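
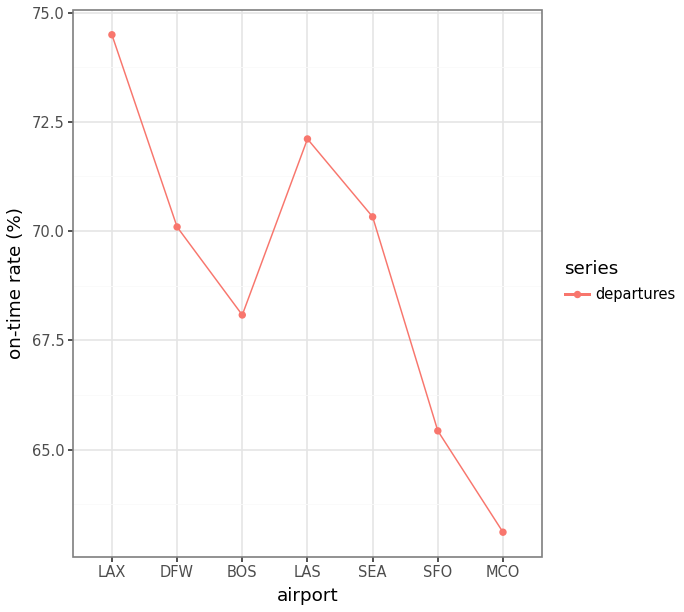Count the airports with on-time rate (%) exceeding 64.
Above 64: LAX, DFW, BOS, LAS, SEA, SFO.

6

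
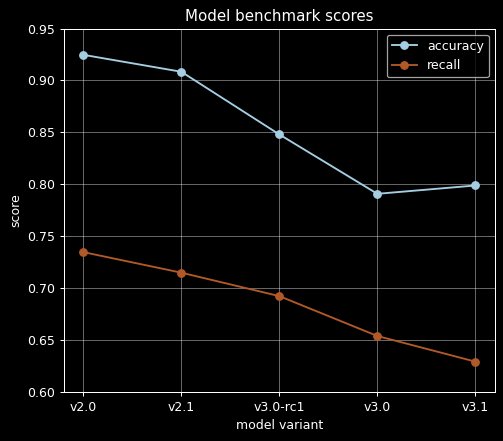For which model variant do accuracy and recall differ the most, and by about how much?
v2.1: accuracy ≈ 0.90, recall ≈ 0.70 → gap ≈ 0.20. Next-largest (v2.0) is only ≈ 0.15.

v2.1, ≈ 0.20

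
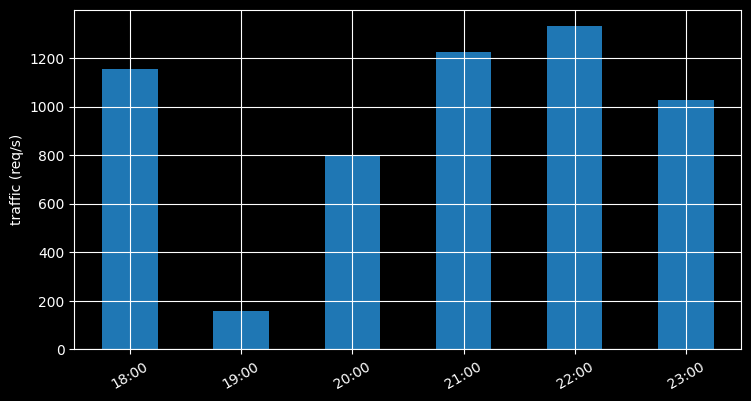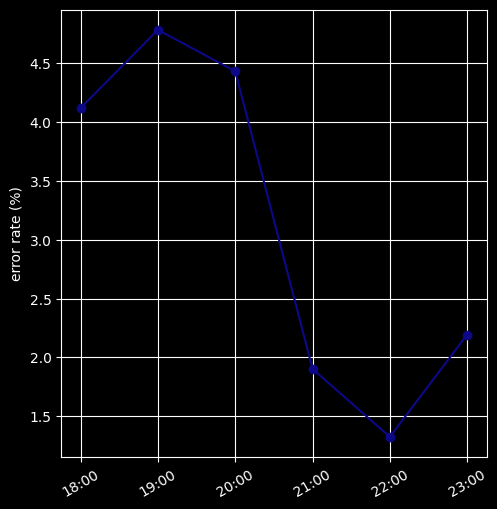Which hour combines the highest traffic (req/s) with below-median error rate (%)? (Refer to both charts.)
Chart 2 median error rate (%) ≈ 3; below-median hours: 21:00, 22:00, 23:00. Among those, 22:00 has the highest traffic (req/s) (≈ 1400).

22:00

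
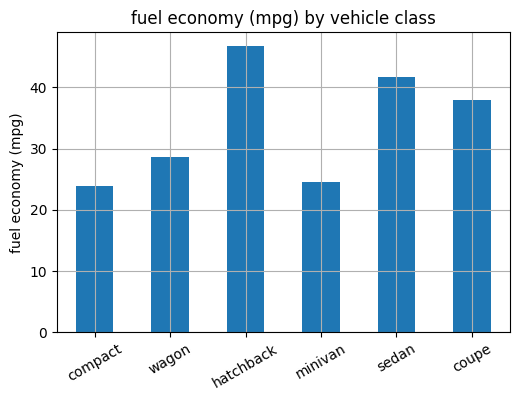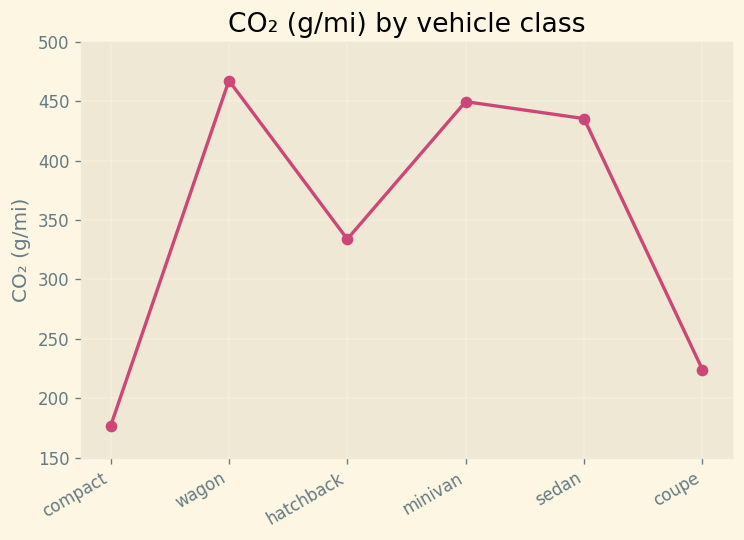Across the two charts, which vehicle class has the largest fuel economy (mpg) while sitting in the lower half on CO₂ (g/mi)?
Chart 2 median CO₂ (g/mi) ≈ 400; below-median vehicle classes: compact, hatchback, coupe. Among those, hatchback has the highest fuel economy (mpg) (≈ 45).

hatchback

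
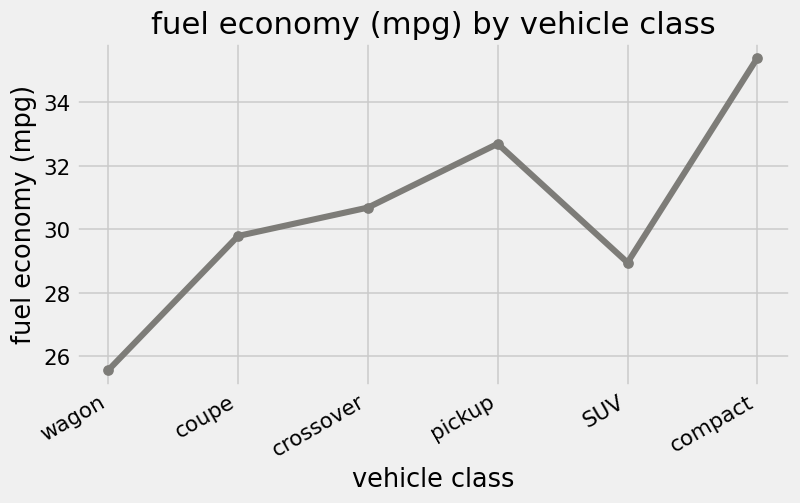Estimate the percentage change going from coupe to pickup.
≈ +10%

coupe ≈ 30, pickup ≈ 33; (33 − 30) / 30 ≈ +10%.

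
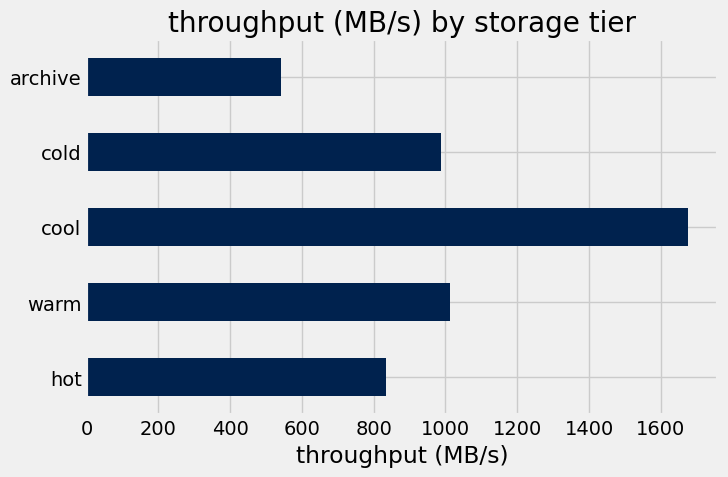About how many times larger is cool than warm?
≈ 1.6×

cool ≈ 1600, warm ≈ 1000; 1600/1000 ≈ 1.6.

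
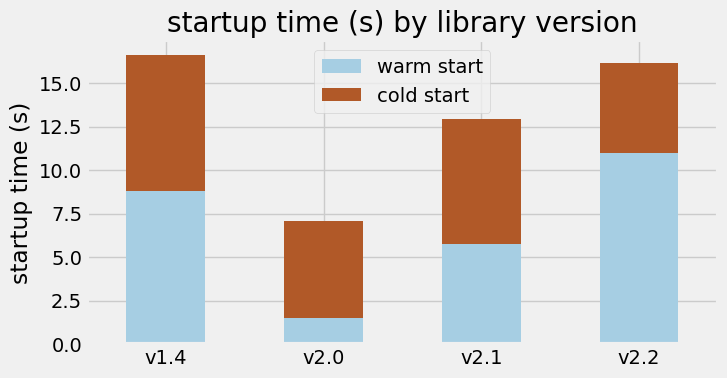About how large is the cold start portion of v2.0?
cold start top ≈ 8, bottom ≈ 2; segment ≈ 6.

≈ 6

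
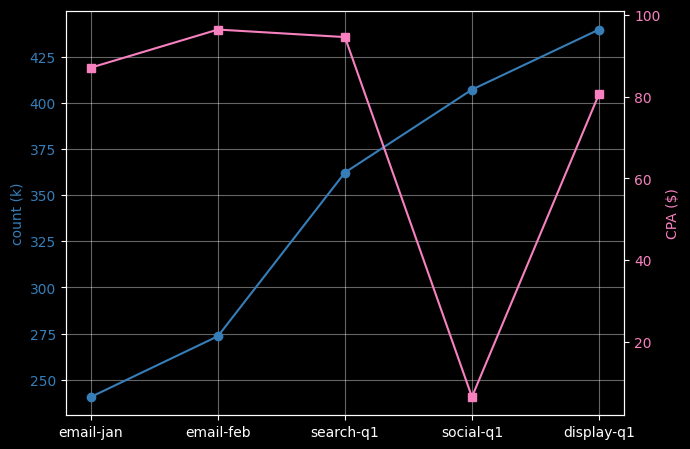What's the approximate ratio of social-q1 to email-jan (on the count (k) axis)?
social-q1 ≈ 400, email-jan ≈ 240; 400/240 ≈ 1.67.

≈ 1.67×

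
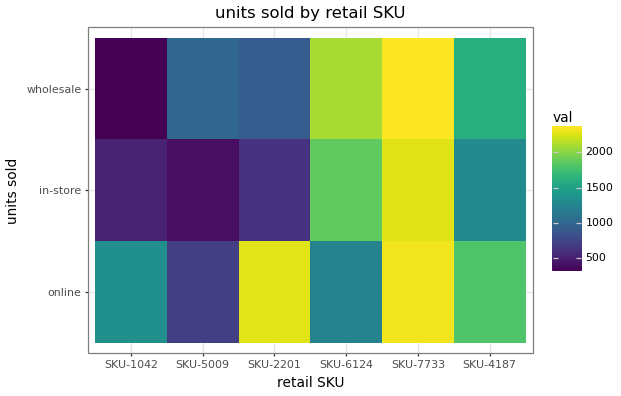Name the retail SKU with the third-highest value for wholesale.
SKU-4187

Top 4 for wholesale: SKU-7733 ≈ 2400, SKU-6124 ≈ 2000, SKU-4187 ≈ 1600, SKU-5009 ≈ 1000.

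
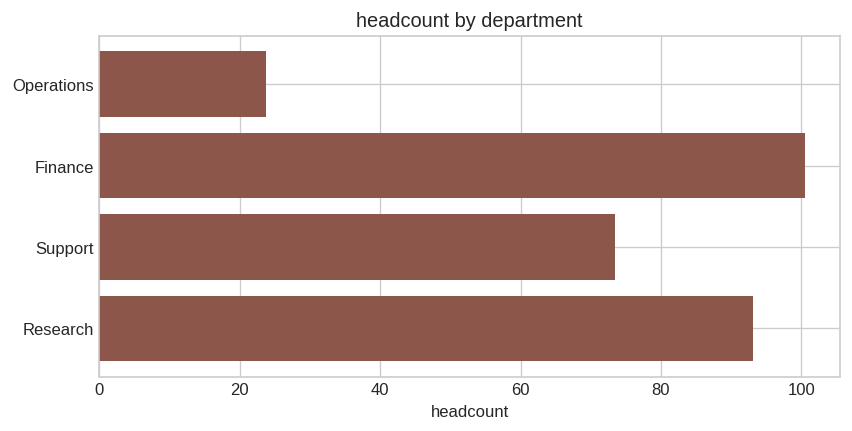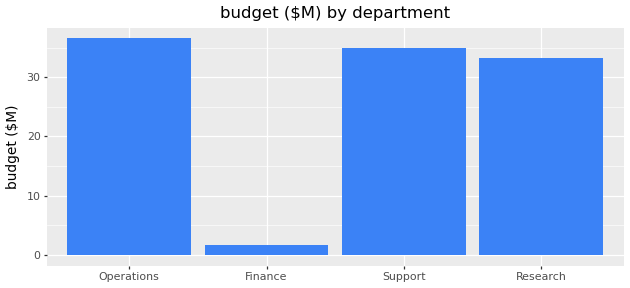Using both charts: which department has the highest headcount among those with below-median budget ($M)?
Chart 2 median budget ($M) ≈ 35; below-median departments: Finance, Research. Among those, Finance has the highest headcount (≈ 100).

Finance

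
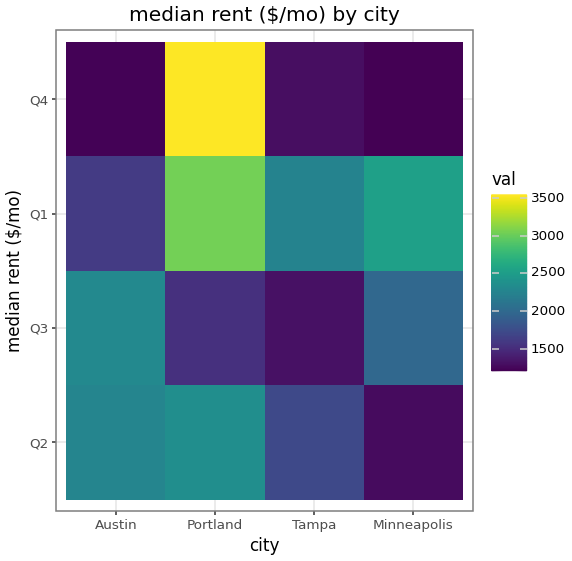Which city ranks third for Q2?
Top 4 for Q2: Portland ≈ 2400, Austin ≈ 2200, Tampa ≈ 1800, Minneapolis ≈ 1200.

Tampa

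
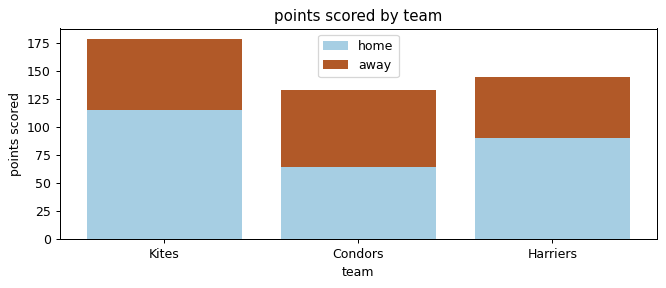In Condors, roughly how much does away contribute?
away top ≈ 140, bottom ≈ 60; segment ≈ 80.

≈ 80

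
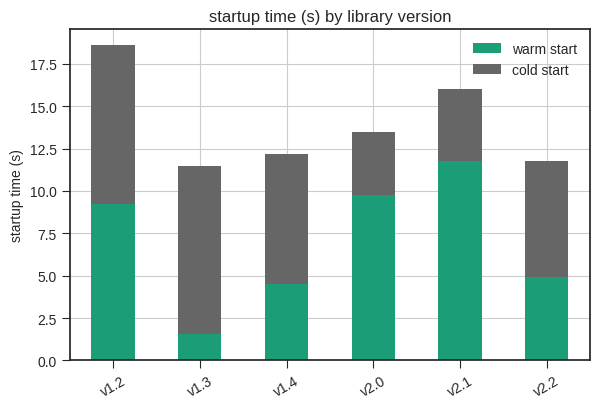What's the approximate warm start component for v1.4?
≈ 4

warm start top ≈ 4, bottom ≈ 0; segment ≈ 4.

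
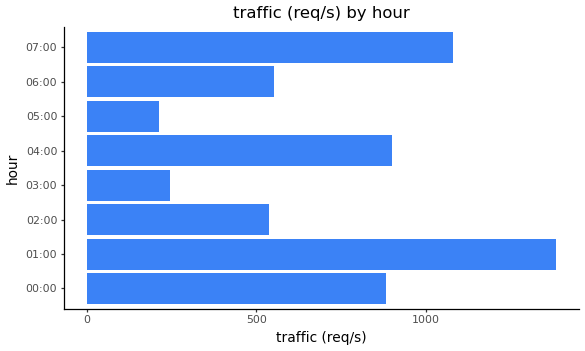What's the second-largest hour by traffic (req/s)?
07:00

Top 3: 01:00 ≈ 1400, 07:00 ≈ 1000, 04:00 ≈ 800.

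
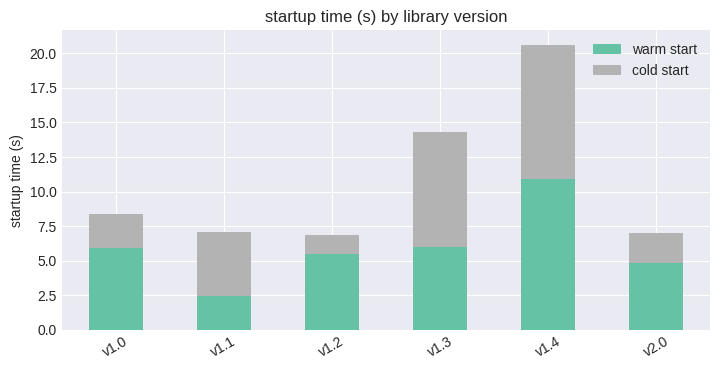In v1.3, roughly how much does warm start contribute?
≈ 6

warm start top ≈ 6, bottom ≈ 0; segment ≈ 6.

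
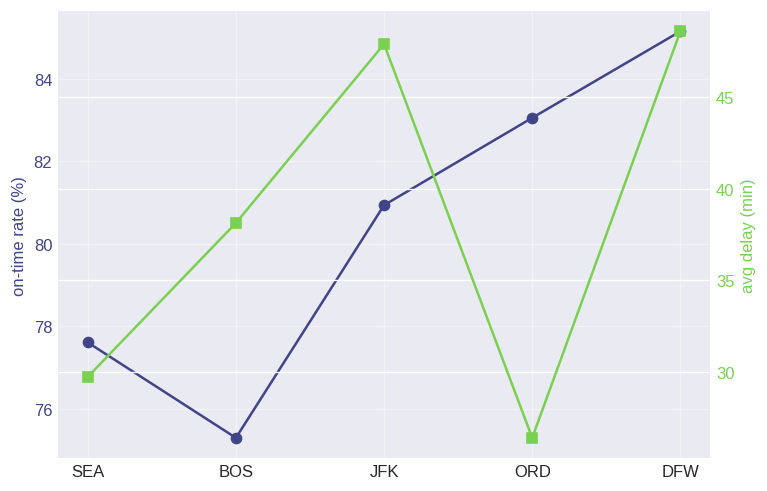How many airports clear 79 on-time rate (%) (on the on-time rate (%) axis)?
Above 79: JFK, ORD, DFW.

3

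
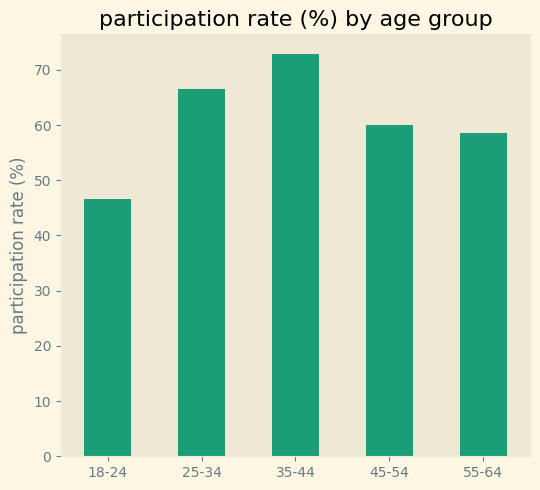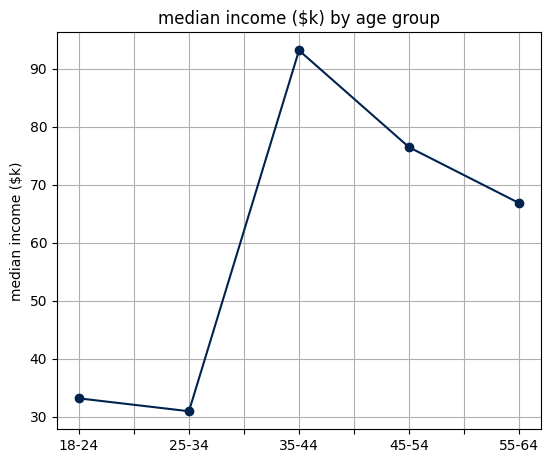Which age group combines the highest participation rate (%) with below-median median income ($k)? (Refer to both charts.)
25-34

Chart 2 median median income ($k) ≈ 70; below-median age groups: 18-24, 25-34. Among those, 25-34 has the highest participation rate (%) (≈ 70).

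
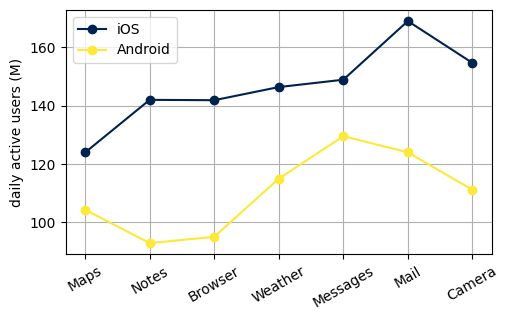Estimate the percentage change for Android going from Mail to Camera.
Mail ≈ 120, Camera ≈ 110; (110 − 120) / 120 ≈ -8.3%.

≈ -8.3%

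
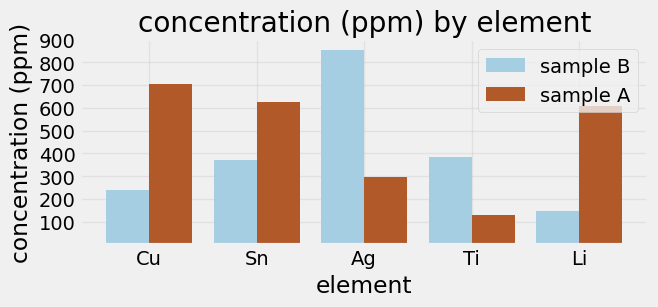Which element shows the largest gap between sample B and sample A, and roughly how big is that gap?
Ag, ≈ 600 ppm

Ag: sample B ≈ 900, sample A ≈ 300 → gap ≈ 600. Next-largest (Cu) is only ≈ 500.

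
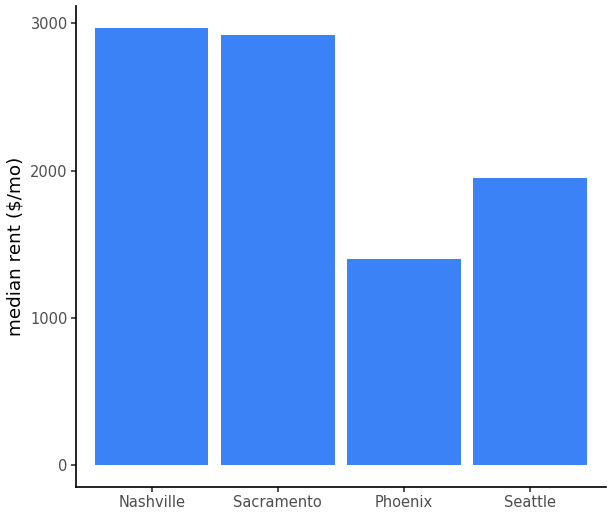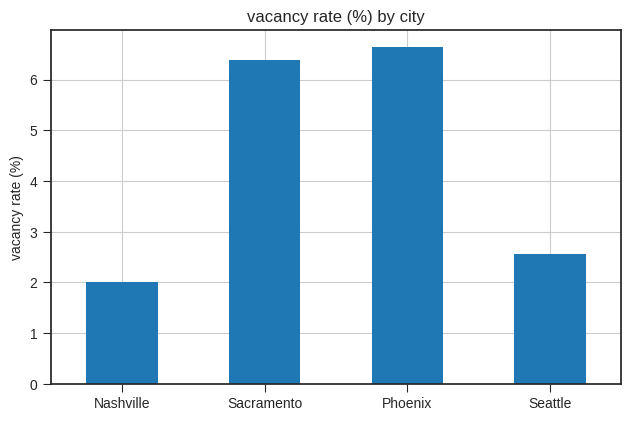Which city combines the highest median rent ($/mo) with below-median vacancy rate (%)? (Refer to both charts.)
Chart 2 median vacancy rate (%) ≈ 4; below-median cities: Nashville, Seattle. Among those, Nashville has the highest median rent ($/mo) (≈ 3000).

Nashville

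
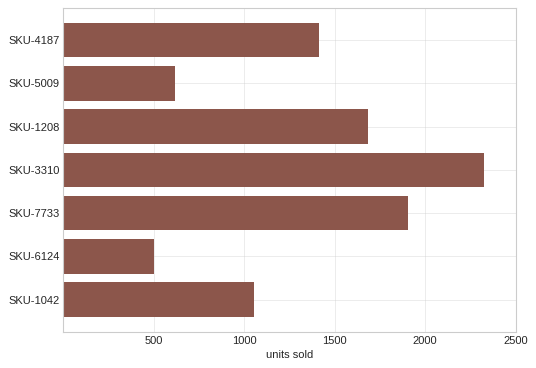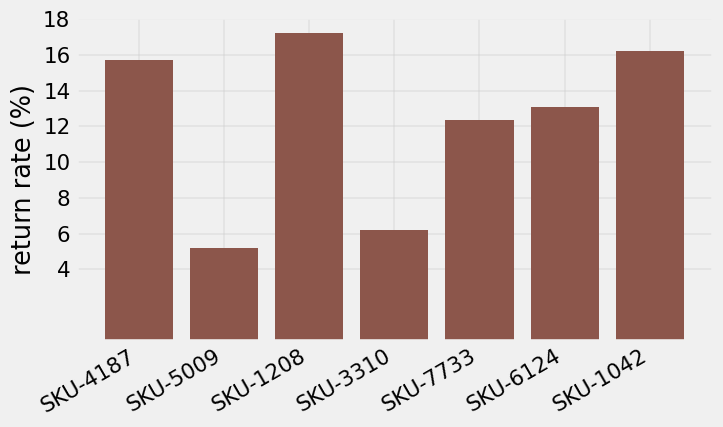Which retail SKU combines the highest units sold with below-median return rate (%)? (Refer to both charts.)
Chart 2 median return rate (%) ≈ 14; below-median retail SKUs: SKU-5009, SKU-3310, SKU-7733. Among those, SKU-3310 has the highest units sold (≈ 2500).

SKU-3310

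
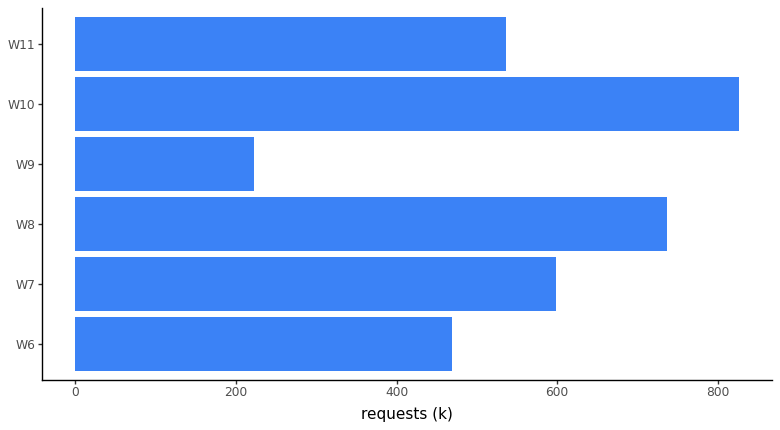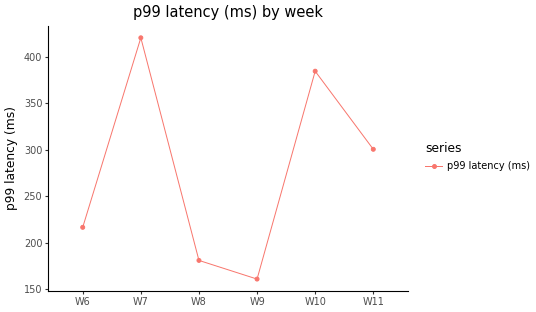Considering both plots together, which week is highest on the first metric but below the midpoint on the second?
W8

Chart 2 median p99 latency (ms) ≈ 250; below-median weeks: W6, W8, W9. Among those, W8 has the highest requests (k) (≈ 700).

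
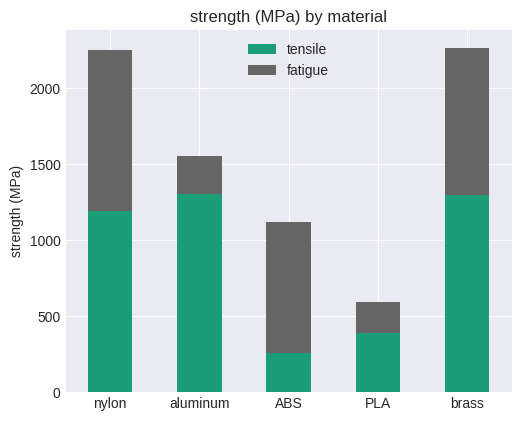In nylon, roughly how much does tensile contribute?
≈ 1200

tensile top ≈ 1200, bottom ≈ 0; segment ≈ 1200.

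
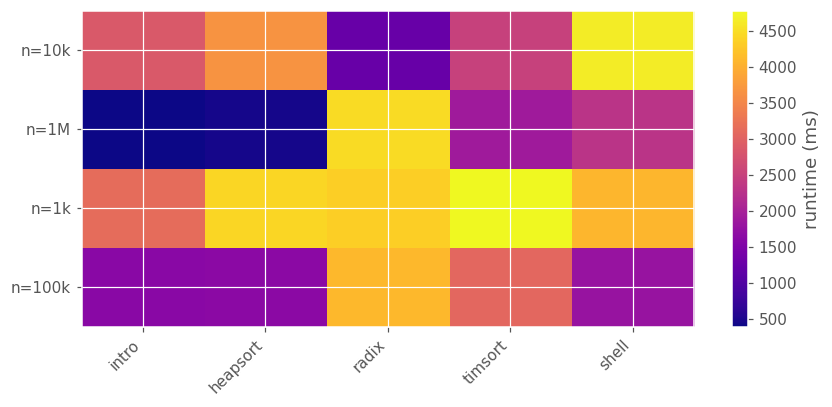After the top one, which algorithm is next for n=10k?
heapsort

Top 3 for n=10k: shell ≈ 4500, heapsort ≈ 3500, intro ≈ 3000.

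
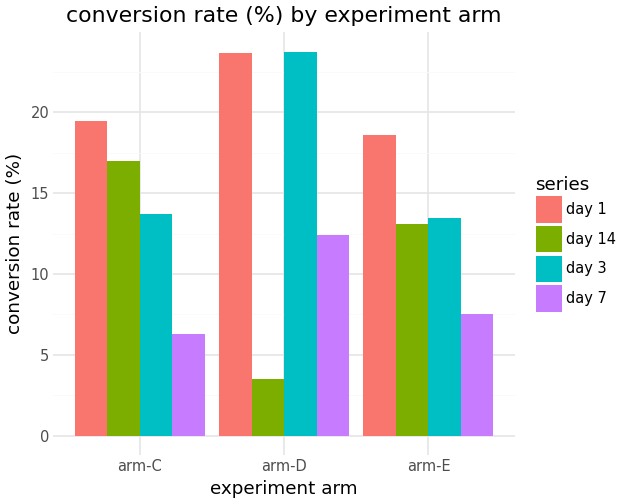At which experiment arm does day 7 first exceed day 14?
arm-D

arm-C: day 7 ≈ 6 vs day 14 ≈ 16 (not yet); arm-D: day 7 ≈ 12 vs day 14 ≈ 4 (first crossover).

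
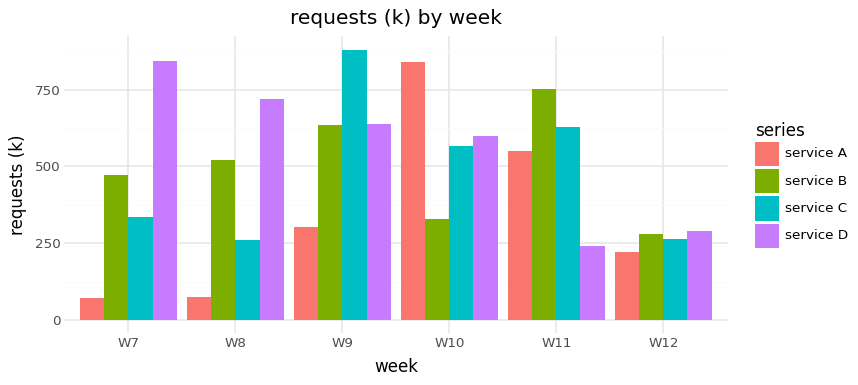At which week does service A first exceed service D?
W9: service A ≈ 300 vs service D ≈ 600 (not yet); W10: service A ≈ 800 vs service D ≈ 600 (first crossover).

W10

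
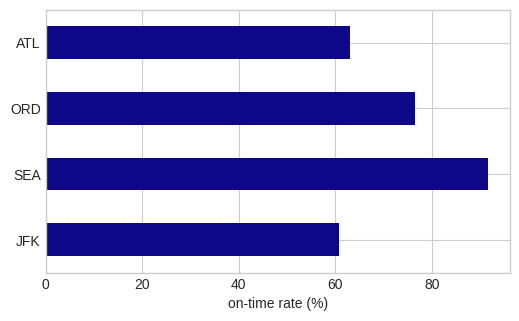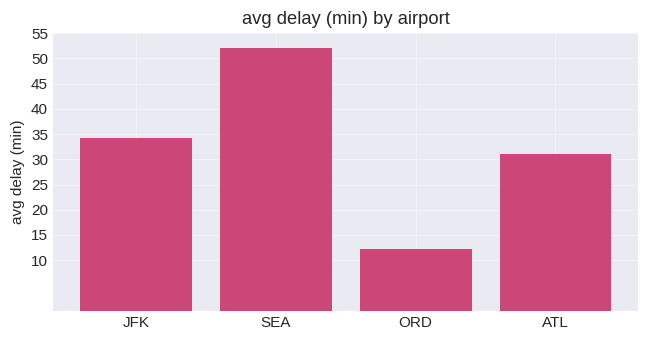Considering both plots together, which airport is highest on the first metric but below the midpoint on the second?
ORD

Chart 2 median avg delay (min) ≈ 35; below-median airports: ORD, ATL. Among those, ORD has the highest on-time rate (%) (≈ 80).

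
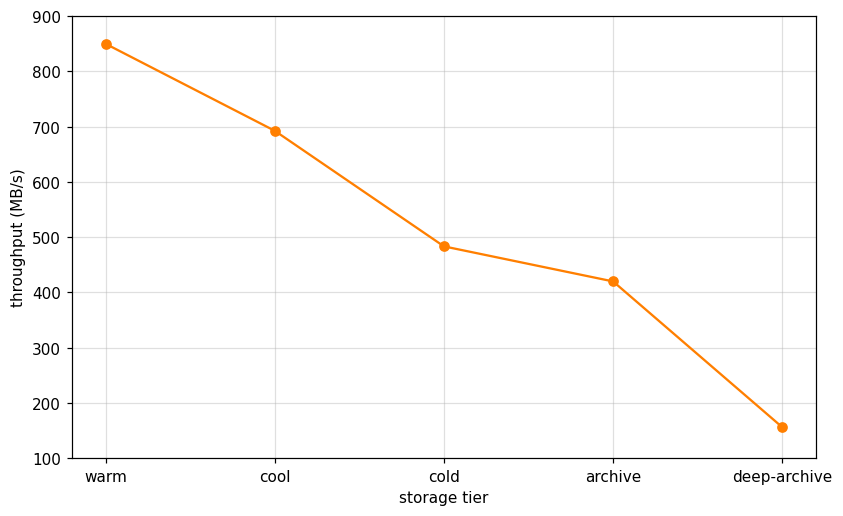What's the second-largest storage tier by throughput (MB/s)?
cool

Top 3: warm ≈ 800, cool ≈ 700, cold ≈ 500.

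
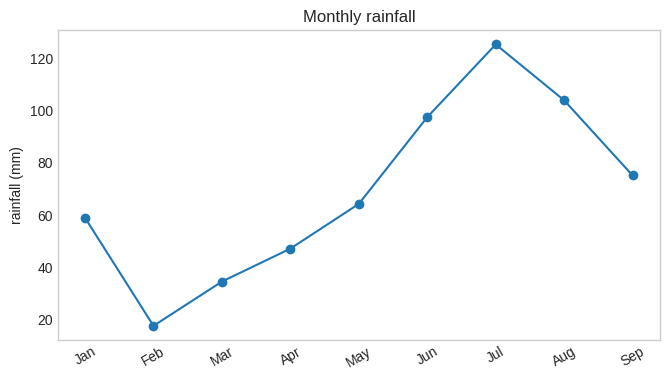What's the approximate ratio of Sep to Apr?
≈ 1.6×

Sep ≈ 80, Apr ≈ 50; 80/50 ≈ 1.6.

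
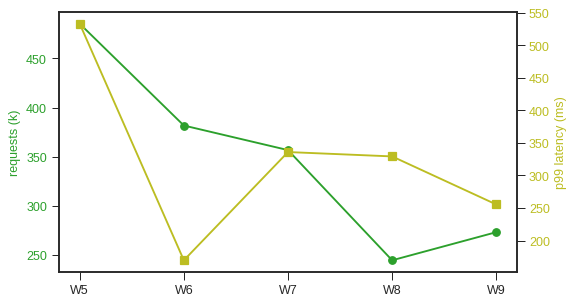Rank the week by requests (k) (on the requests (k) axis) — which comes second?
W6

Top 3 (on the requests (k) axis): W5 ≈ 475, W6 ≈ 375, W7 ≈ 350.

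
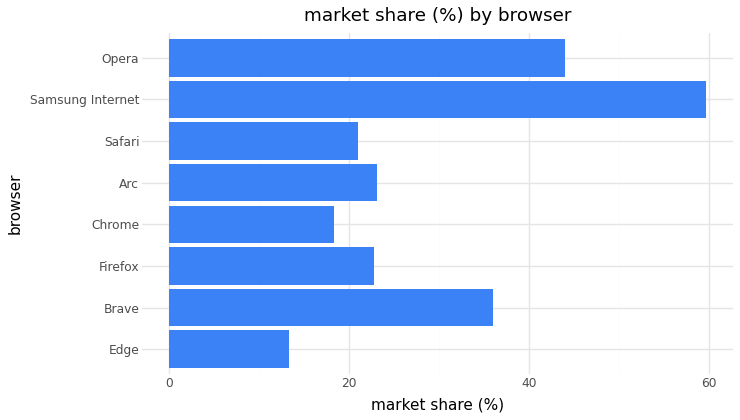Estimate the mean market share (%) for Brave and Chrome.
(35 + 20) / 2 ≈ 28.

≈ 28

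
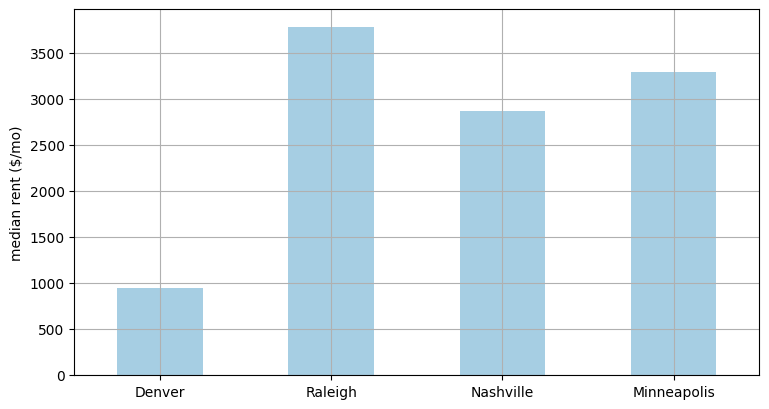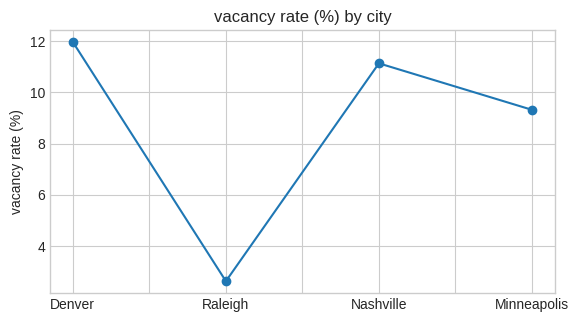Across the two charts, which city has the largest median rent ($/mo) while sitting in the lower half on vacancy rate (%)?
Raleigh

Chart 2 median vacancy rate (%) ≈ 10; below-median cities: Raleigh, Minneapolis. Among those, Raleigh has the highest median rent ($/mo) (≈ 4000).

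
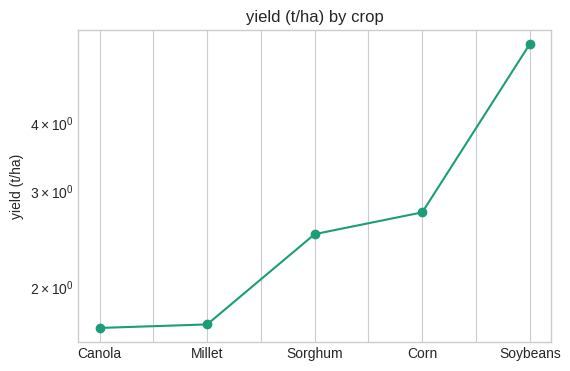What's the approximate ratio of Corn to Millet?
Corn ≈ 2.5, Millet ≈ 1.5; 2.5/1.5 ≈ 1.67.

≈ 1.67×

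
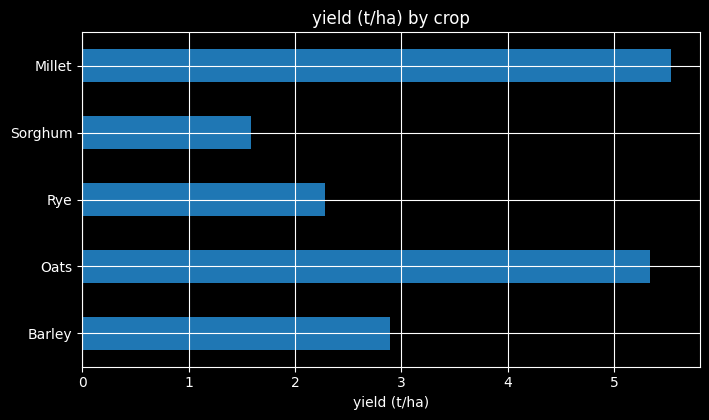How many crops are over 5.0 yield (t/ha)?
Above 5.0: Oats, Millet.

2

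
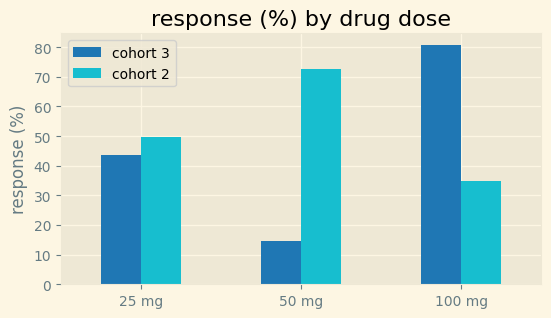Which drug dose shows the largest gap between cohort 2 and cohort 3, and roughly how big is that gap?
50 mg: cohort 2 ≈ 70, cohort 3 ≈ 10 → gap ≈ 60. Next-largest (100 mg) is only ≈ 50.

50 mg, ≈ 60 %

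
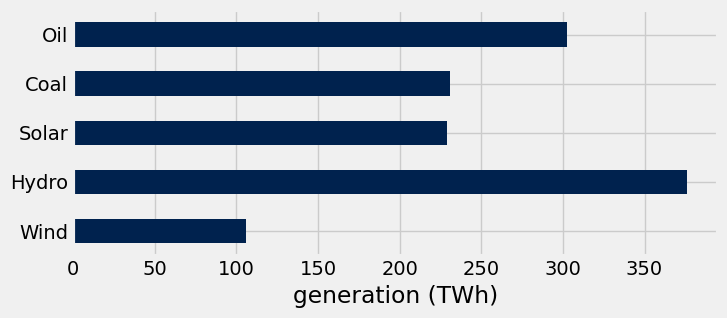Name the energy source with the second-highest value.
Top 3: Hydro ≈ 400, Oil ≈ 300, Coal ≈ 250.

Oil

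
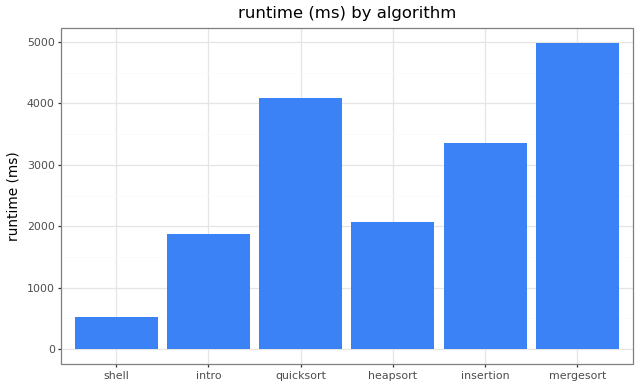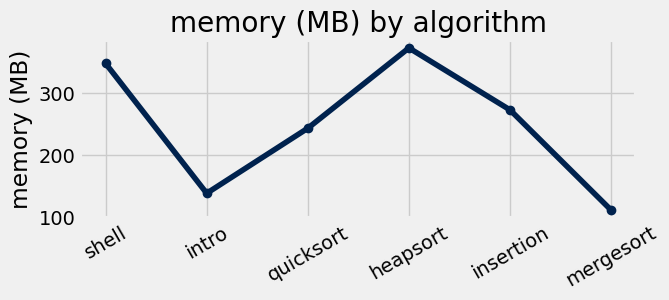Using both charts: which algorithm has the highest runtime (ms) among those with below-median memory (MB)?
mergesort

Chart 2 median memory (MB) ≈ 250; below-median algorithms: intro, quicksort, mergesort. Among those, mergesort has the highest runtime (ms) (≈ 5000).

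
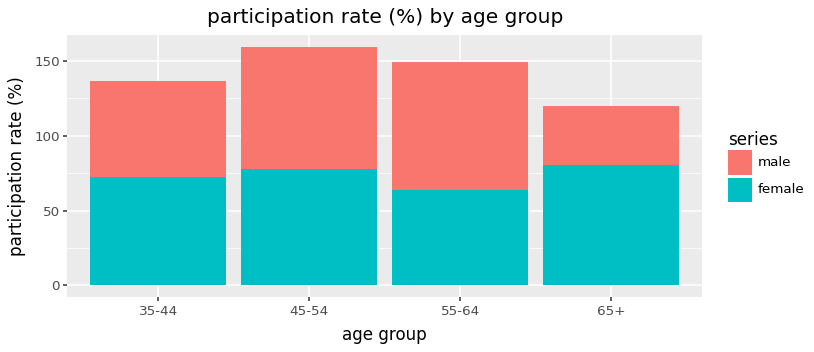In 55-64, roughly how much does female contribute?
female top ≈ 60, bottom ≈ 0; segment ≈ 60.

≈ 60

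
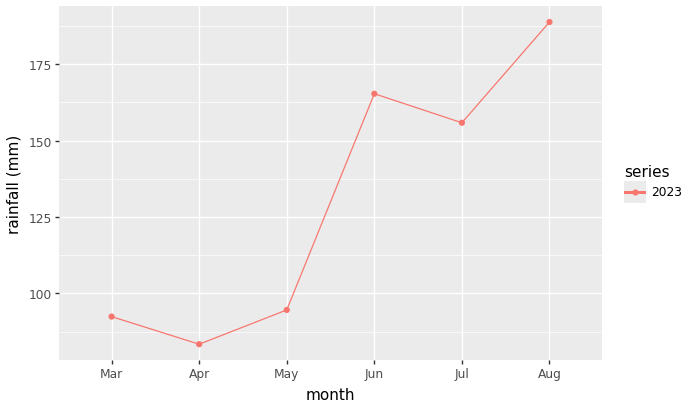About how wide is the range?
≈ 110

Max Aug ≈ 190, min Apr ≈ 80; range ≈ 110.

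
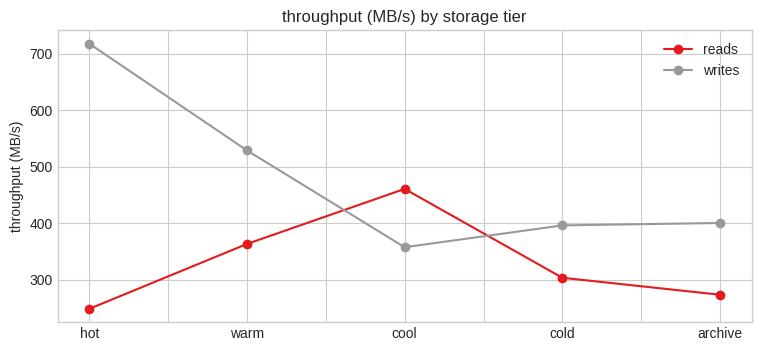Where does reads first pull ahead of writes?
warm: reads ≈ 350 vs writes ≈ 550 (not yet); cool: reads ≈ 450 vs writes ≈ 350 (first crossover).

cool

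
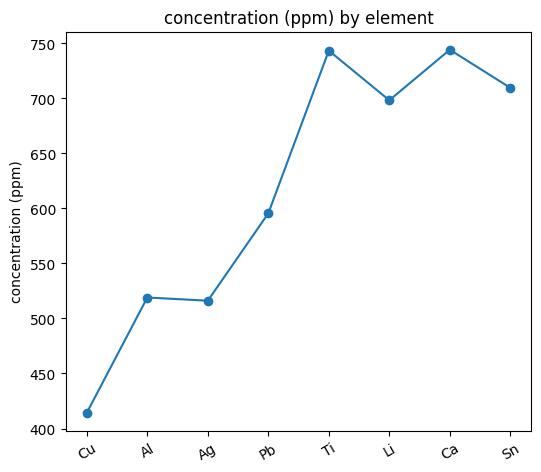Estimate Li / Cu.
Li ≈ 700, Cu ≈ 400; 700/400 ≈ 1.75.

≈ 1.75×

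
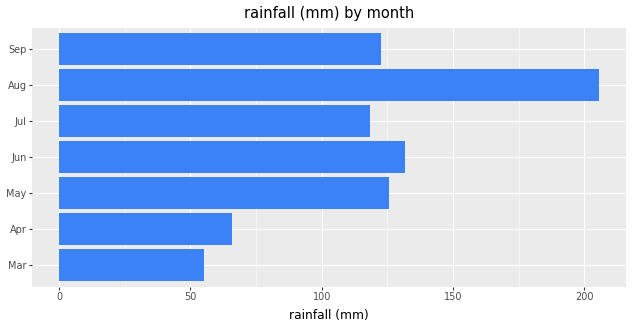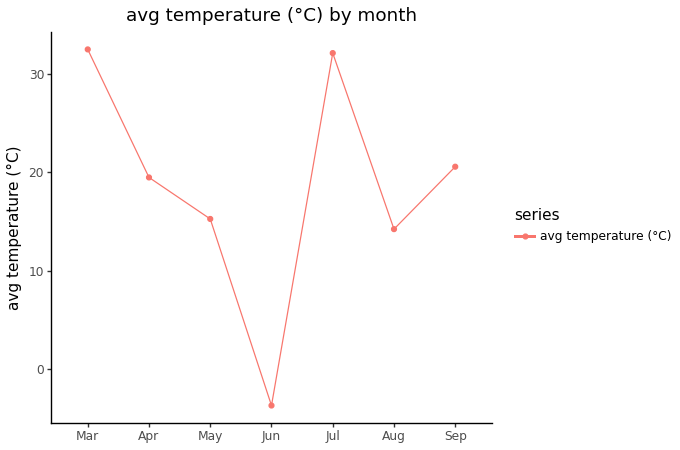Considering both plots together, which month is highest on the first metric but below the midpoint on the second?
Aug

Chart 2 median avg temperature (°C) ≈ 20; below-median months: May, Jun, Aug. Among those, Aug has the highest rainfall (mm) (≈ 200).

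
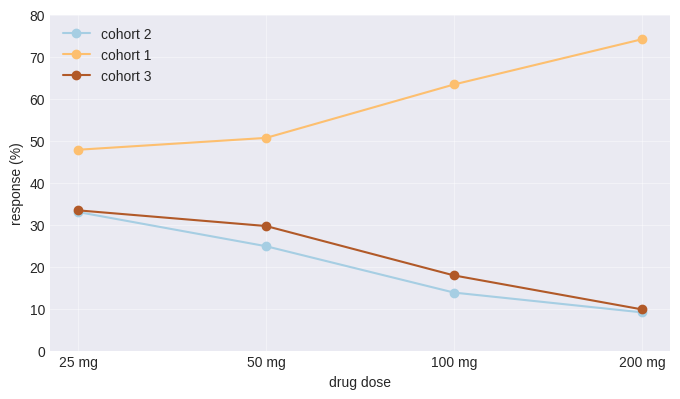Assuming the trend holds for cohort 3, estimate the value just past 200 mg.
≈ 0

Last three: 30, 20, 10 → slope ≈ -10/step → next ≈ 0.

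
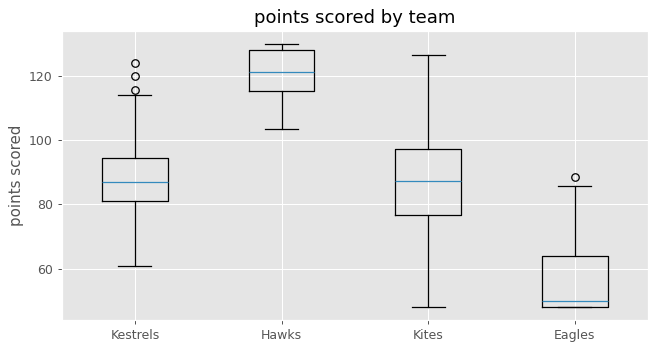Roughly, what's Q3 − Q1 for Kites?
Q3 ≈ 100, Q1 ≈ 80; IQR ≈ 20.

≈ 20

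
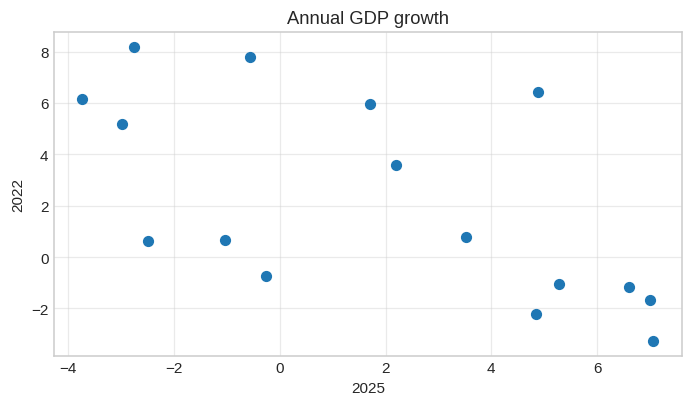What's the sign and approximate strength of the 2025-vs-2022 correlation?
Points are negatively correlated; moderate (|r| ≈ 0.6).

negative, moderate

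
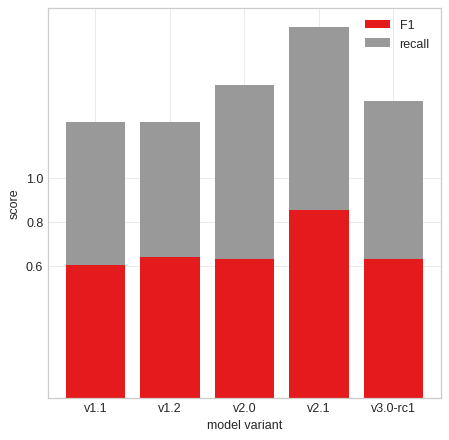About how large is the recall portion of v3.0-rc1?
≈ 0.8

recall top ≈ 1.4, bottom ≈ 0.6; segment ≈ 0.8.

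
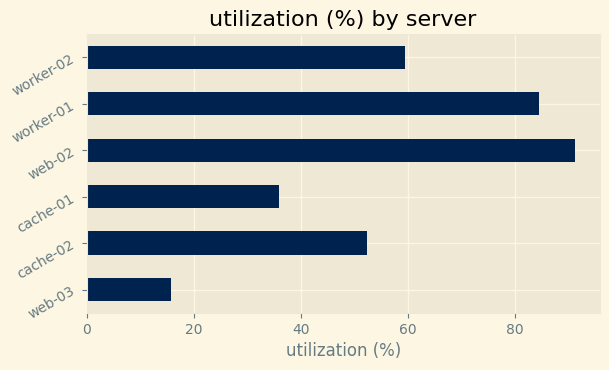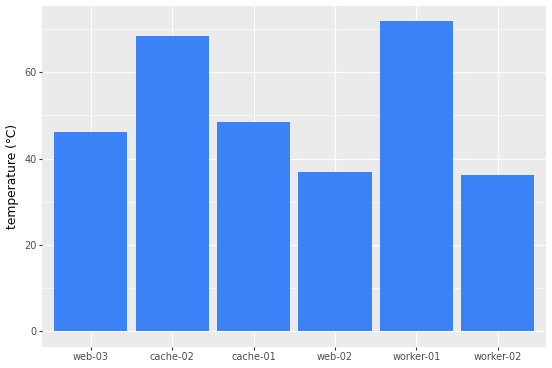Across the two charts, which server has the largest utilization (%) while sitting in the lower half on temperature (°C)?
web-02

Chart 2 median temperature (°C) ≈ 50; below-median servers: web-03, web-02, worker-02. Among those, web-02 has the highest utilization (%) (≈ 90).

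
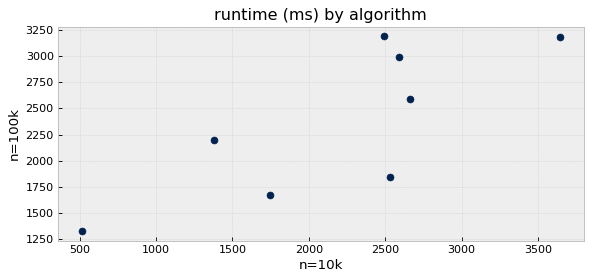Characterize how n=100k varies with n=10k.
positive, strong

Points are positively correlated; strong (|r| ≈ 0.8).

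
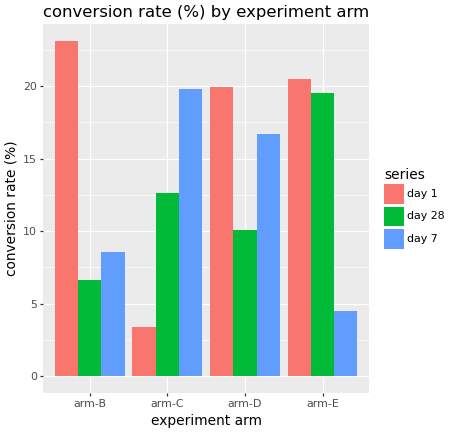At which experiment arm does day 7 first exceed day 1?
arm-B: day 7 ≈ 8 vs day 1 ≈ 24 (not yet); arm-C: day 7 ≈ 20 vs day 1 ≈ 4 (first crossover).

arm-C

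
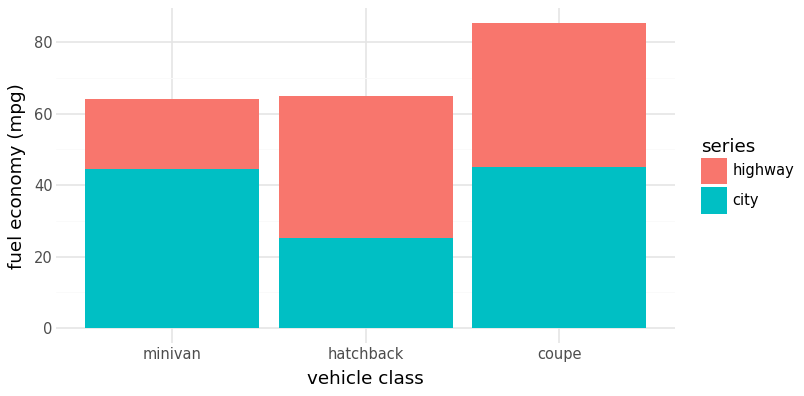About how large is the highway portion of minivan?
highway top ≈ 60, bottom ≈ 40; segment ≈ 20.

≈ 20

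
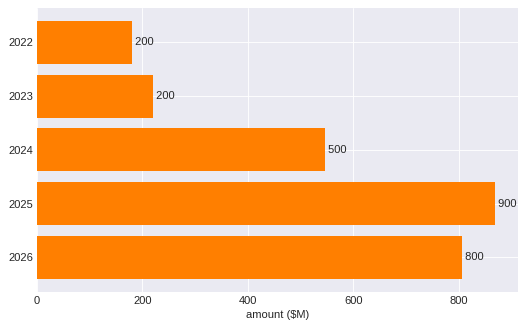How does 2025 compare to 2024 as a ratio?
2025 ≈ 900, 2024 ≈ 500; 900/500 ≈ 1.8.

≈ 1.8×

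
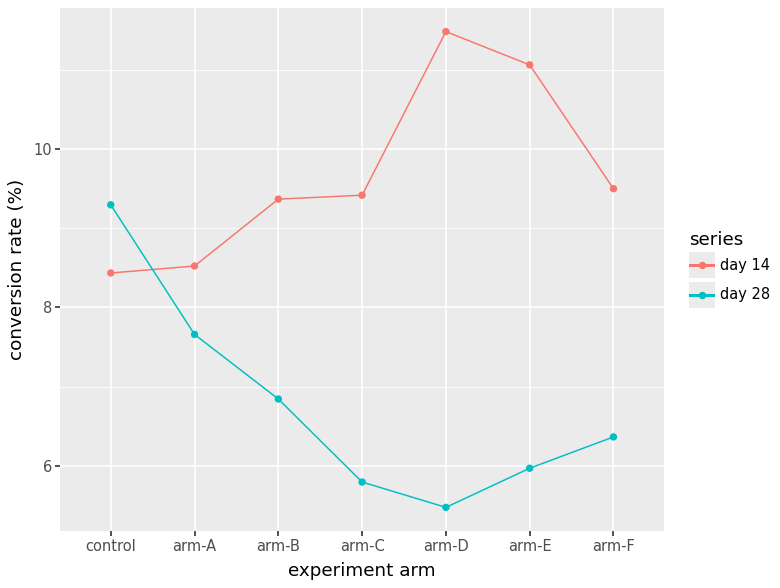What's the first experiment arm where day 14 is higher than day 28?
arm-A

control: day 14 ≈ 8 vs day 28 ≈ 9 (not yet); arm-A: day 14 ≈ 9 vs day 28 ≈ 8 (first crossover).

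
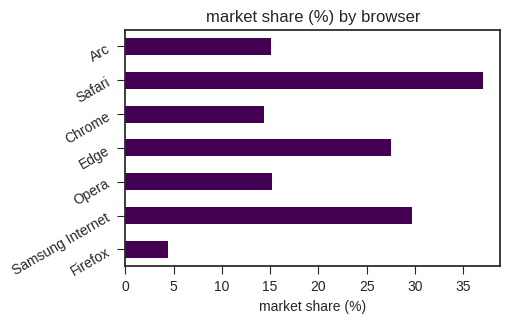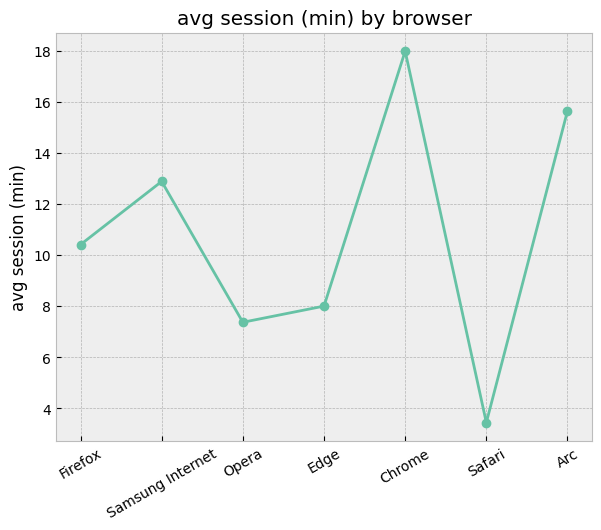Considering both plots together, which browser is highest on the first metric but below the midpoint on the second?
Safari

Chart 2 median avg session (min) ≈ 10; below-median browsers: Opera, Edge, Safari. Among those, Safari has the highest market share (%) (≈ 35).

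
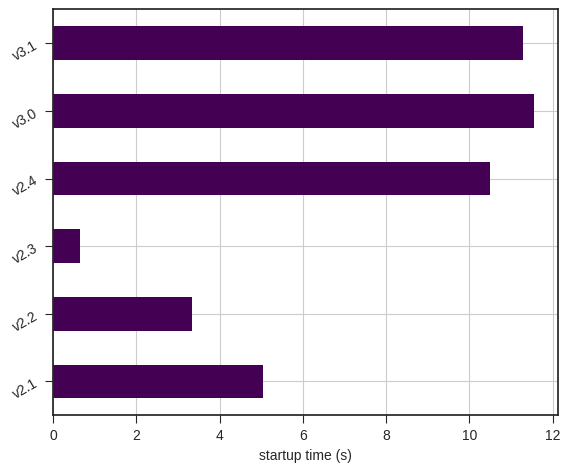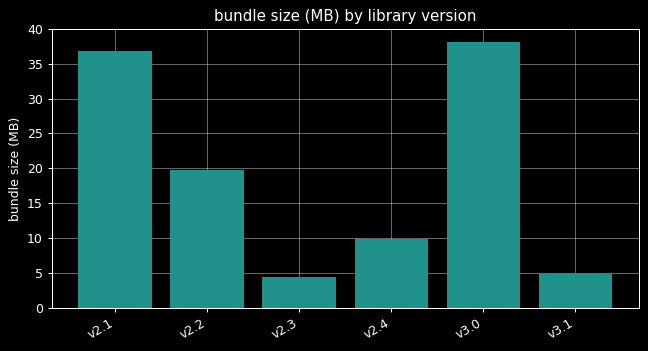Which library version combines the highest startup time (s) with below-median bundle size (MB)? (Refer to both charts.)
Chart 2 median bundle size (MB) ≈ 15; below-median library versions: v2.3, v2.4, v3.1. Among those, v3.1 has the highest startup time (s) (≈ 12).

v3.1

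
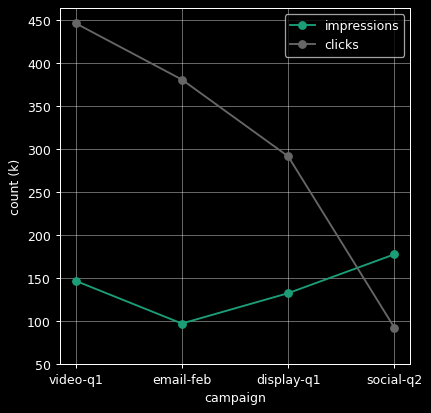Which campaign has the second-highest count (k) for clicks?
email-feb

Top 3 for clicks: video-q1 ≈ 450, email-feb ≈ 400, display-q1 ≈ 300.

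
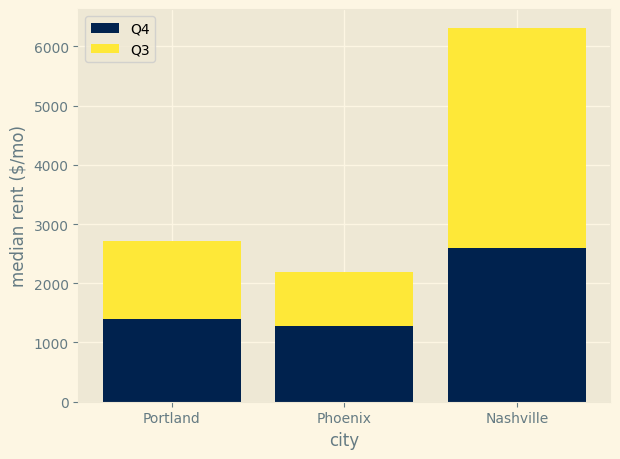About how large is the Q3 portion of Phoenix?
≈ 1000

Q3 top ≈ 2000, bottom ≈ 1000; segment ≈ 1000.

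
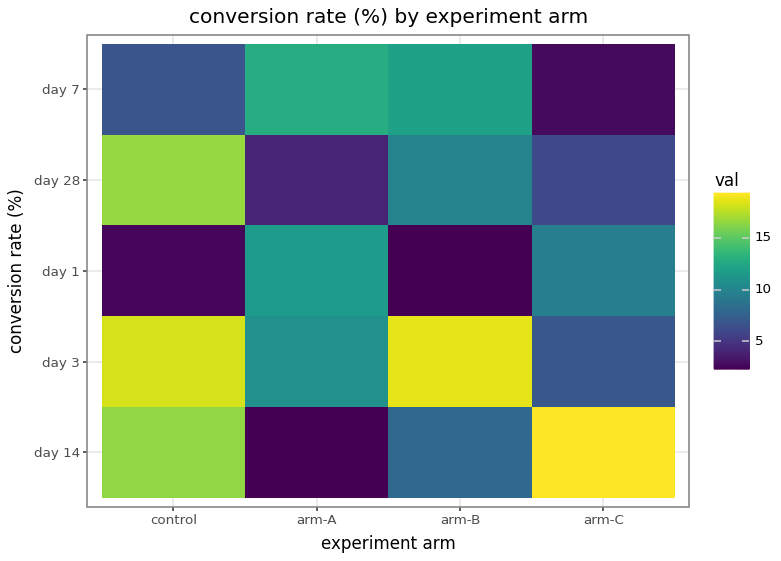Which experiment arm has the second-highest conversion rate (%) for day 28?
Top 3 for day 28: control ≈ 16, arm-B ≈ 10, arm-C ≈ 6.

arm-B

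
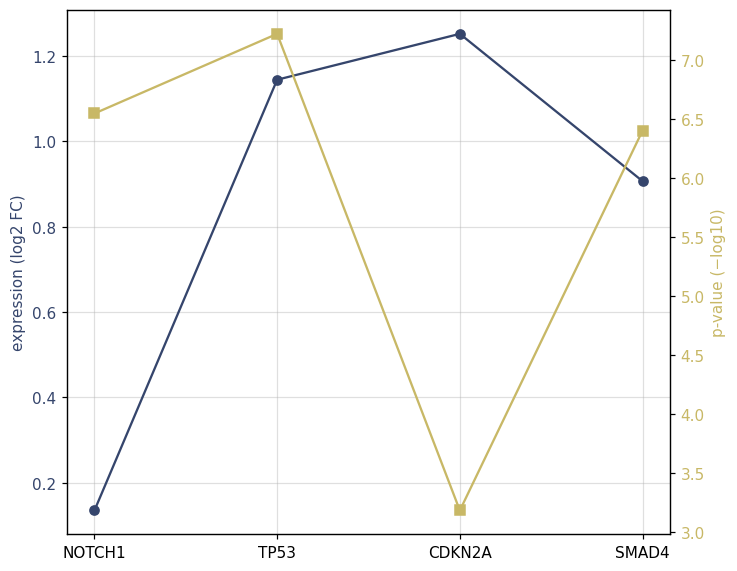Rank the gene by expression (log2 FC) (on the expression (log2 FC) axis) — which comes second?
Top 3 (on the expression (log2 FC) axis): CDKN2A ≈ 1.3, TP53 ≈ 1.1, SMAD4 ≈ 0.9.

TP53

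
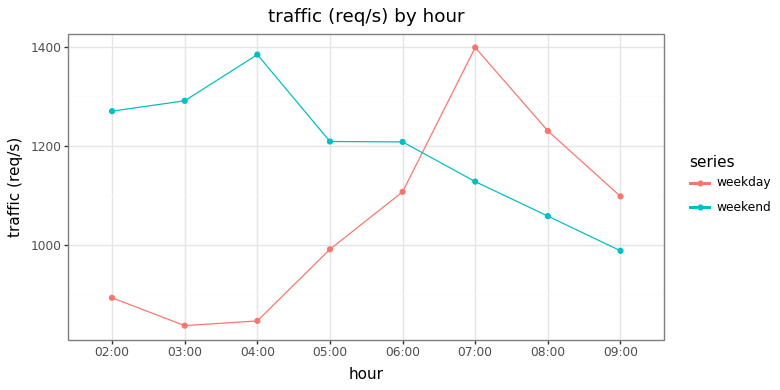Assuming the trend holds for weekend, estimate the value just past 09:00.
≈ 925

Last three: 1150, 1050, 1000 → slope ≈ -75/step → next ≈ 925.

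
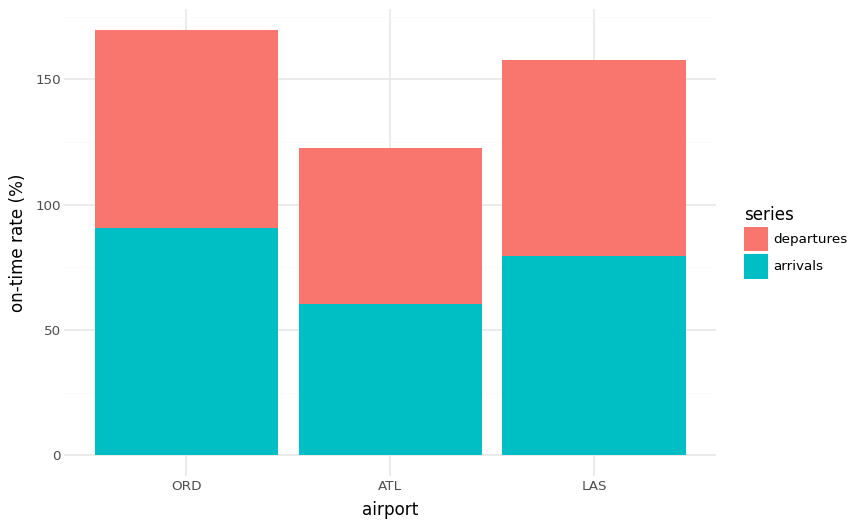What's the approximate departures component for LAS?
departures top ≈ 160, bottom ≈ 80; segment ≈ 80.

≈ 80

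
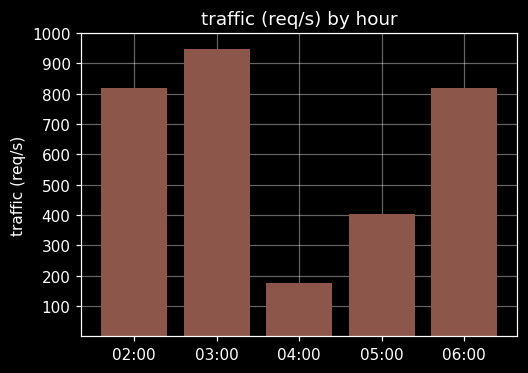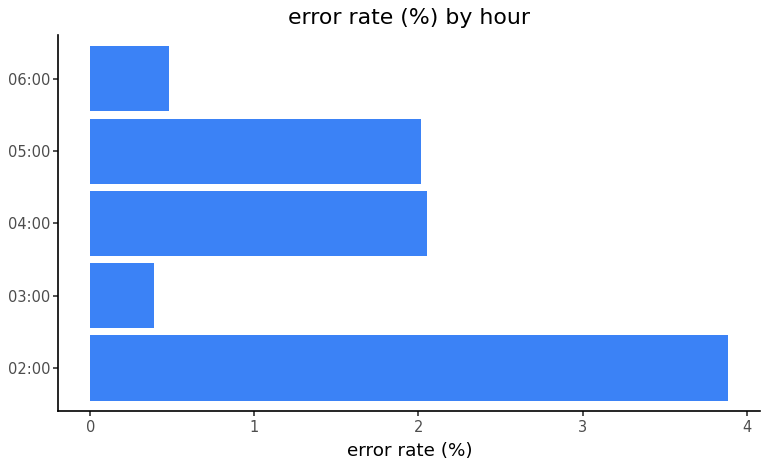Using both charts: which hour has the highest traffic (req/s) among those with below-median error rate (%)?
03:00

Chart 2 median error rate (%) ≈ 2; below-median hours: 03:00, 06:00. Among those, 03:00 has the highest traffic (req/s) (≈ 900).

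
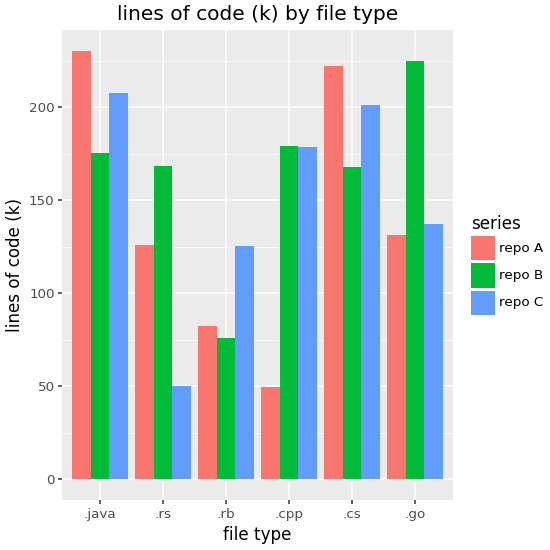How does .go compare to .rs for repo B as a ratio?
.go ≈ 220, .rs ≈ 160; 220/160 ≈ 1.38.

≈ 1.38×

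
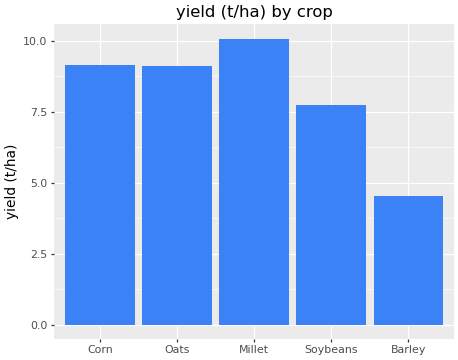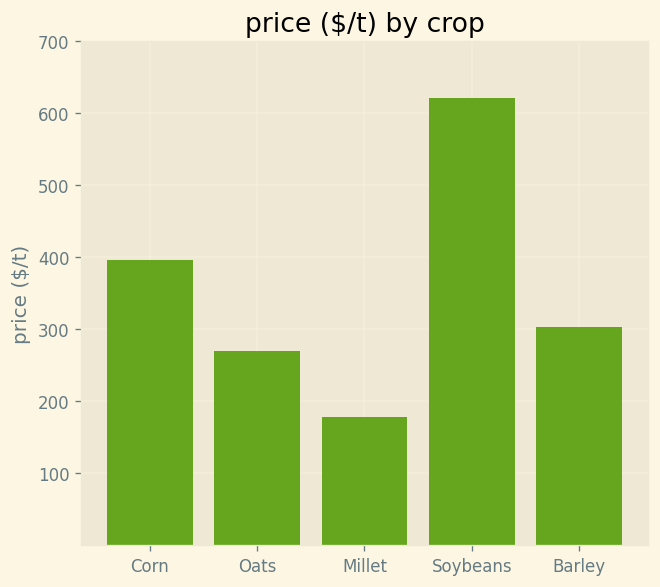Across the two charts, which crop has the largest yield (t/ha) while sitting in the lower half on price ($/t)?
Chart 2 median price ($/t) ≈ 300; below-median crops: Oats, Millet. Among those, Millet has the highest yield (t/ha) (≈ 10).

Millet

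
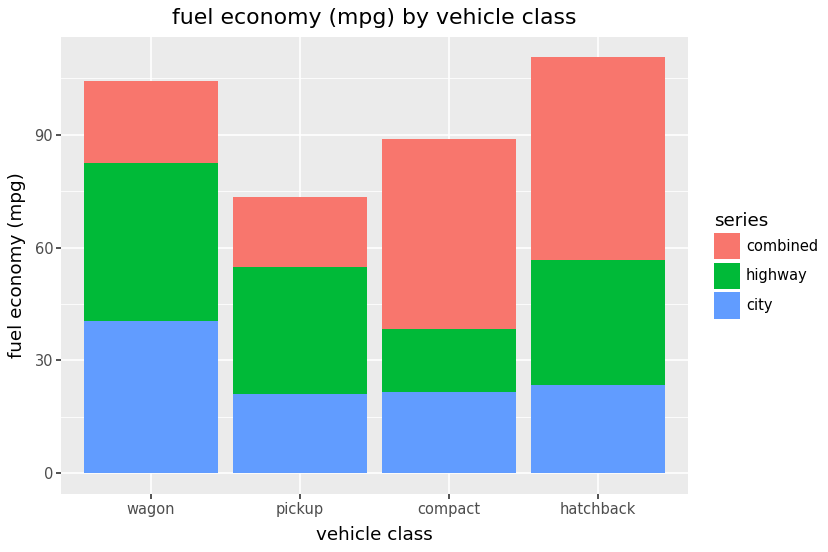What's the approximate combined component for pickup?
≈ 20

combined top ≈ 70, bottom ≈ 50; segment ≈ 20.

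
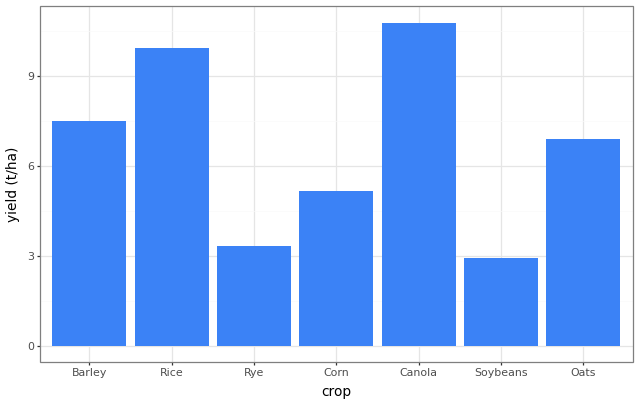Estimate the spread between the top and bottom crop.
Max Canola ≈ 11, min Soybeans ≈ 3; range ≈ 8.

≈ 8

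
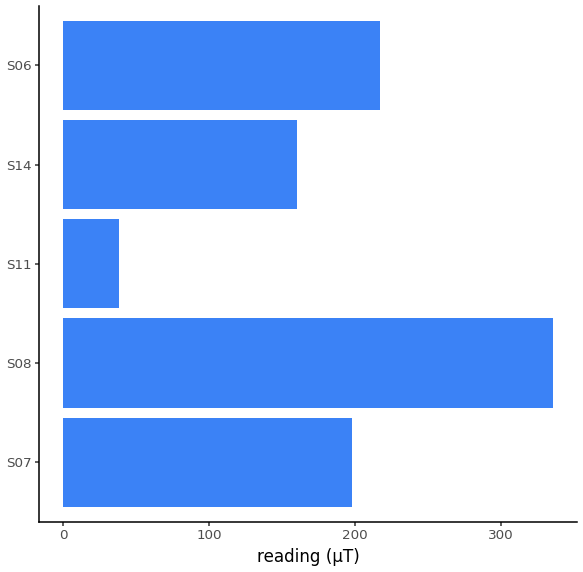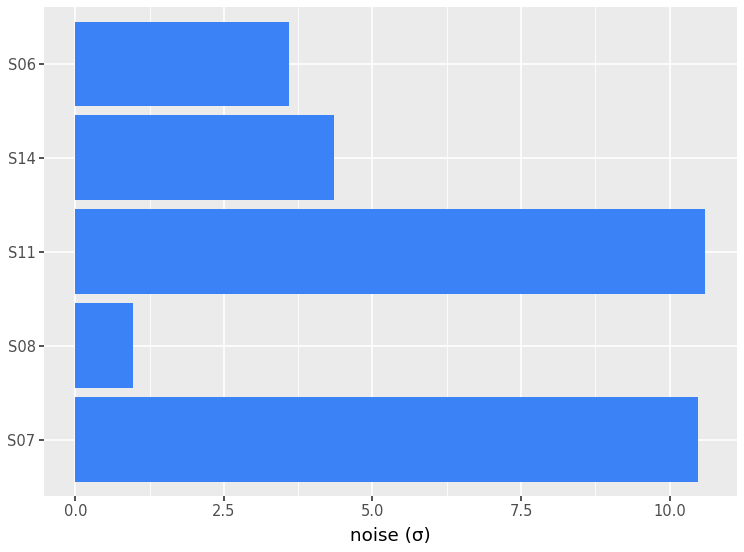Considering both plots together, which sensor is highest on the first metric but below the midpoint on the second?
S08

Chart 2 median noise (σ) ≈ 4; below-median sensors: S08, S06. Among those, S08 has the highest reading (µT) (≈ 350).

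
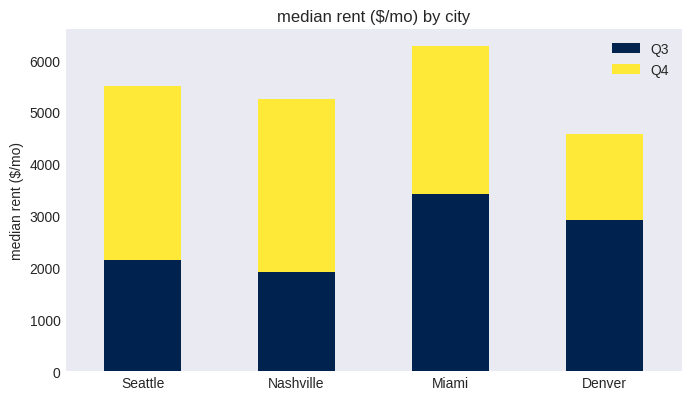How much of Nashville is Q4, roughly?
Q4 top ≈ 5000, bottom ≈ 2000; segment ≈ 3000.

≈ 3000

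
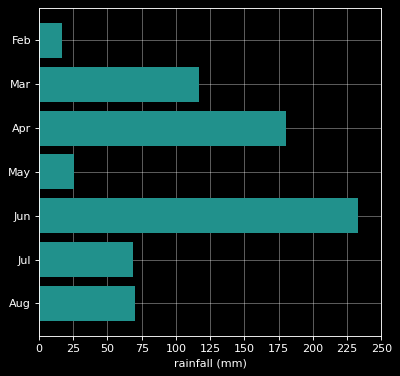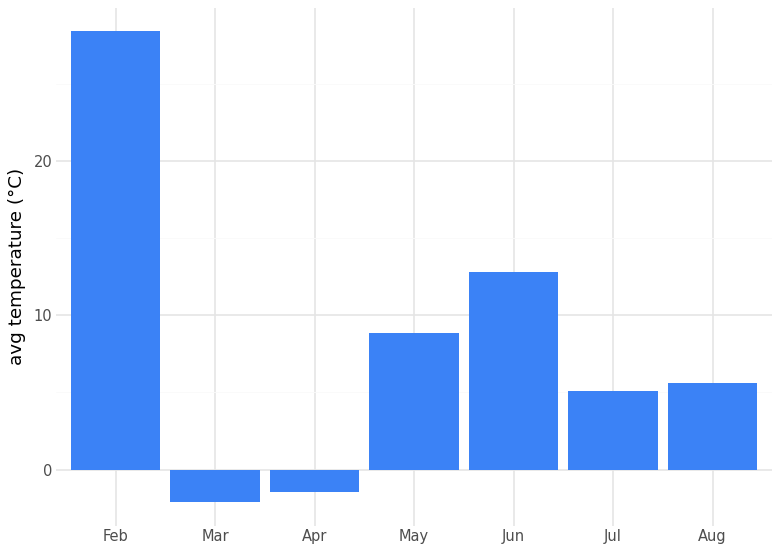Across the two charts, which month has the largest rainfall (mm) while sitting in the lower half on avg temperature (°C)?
Chart 2 median avg temperature (°C) ≈ 5; below-median months: Mar, Apr, Jul. Among those, Apr has the highest rainfall (mm) (≈ 175).

Apr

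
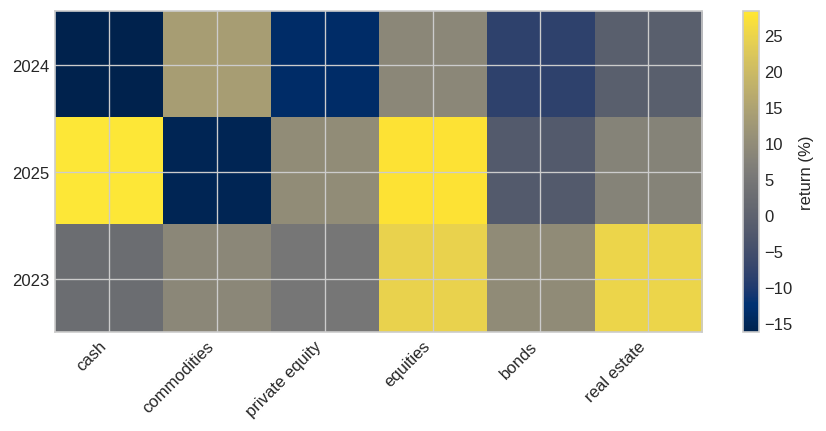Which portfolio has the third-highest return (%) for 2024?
Top 4 for 2024: commodities ≈ 15, equities ≈ 10, real estate ≈ 0, bonds ≈ -10.

real estate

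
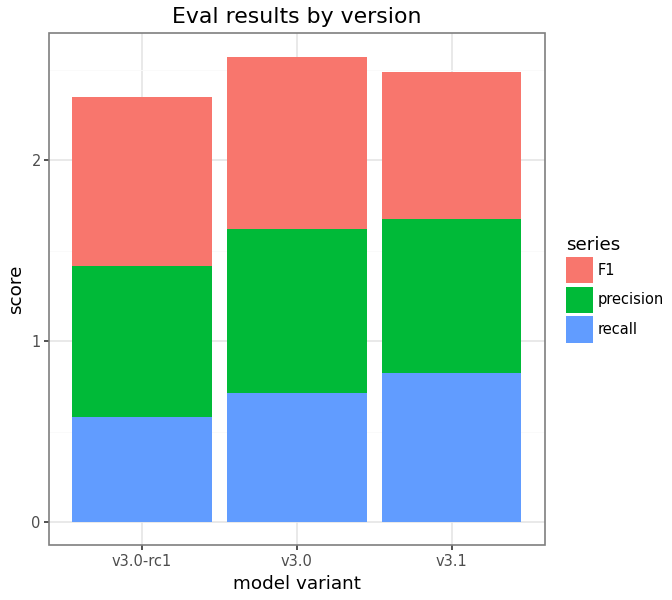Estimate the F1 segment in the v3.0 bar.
F1 top ≈ 2.5, bottom ≈ 1.5; segment ≈ 1.0.

≈ 1.0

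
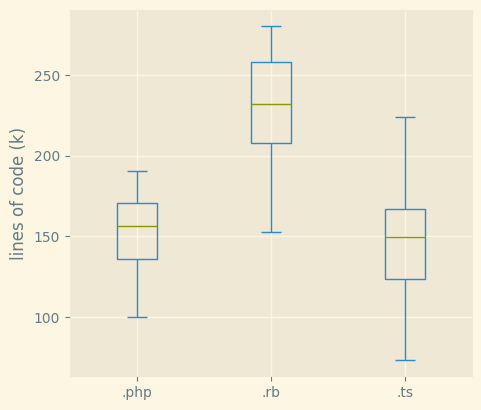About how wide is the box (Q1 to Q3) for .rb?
≈ 50

Q3 ≈ 260, Q1 ≈ 210; IQR ≈ 50.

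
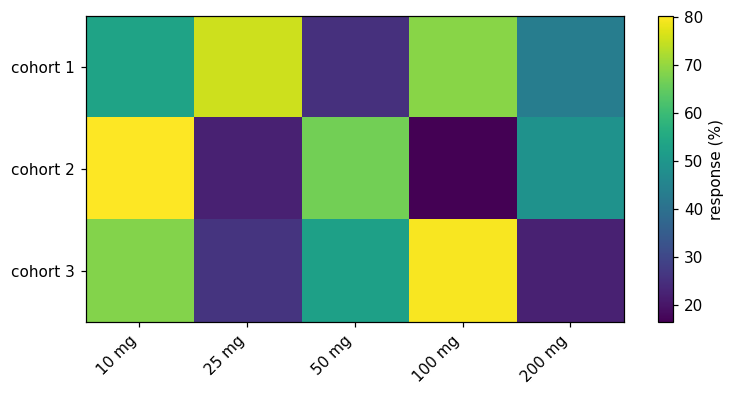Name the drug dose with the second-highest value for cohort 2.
Top 3 for cohort 2: 10 mg ≈ 80, 50 mg ≈ 70, 200 mg ≈ 50.

50 mg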